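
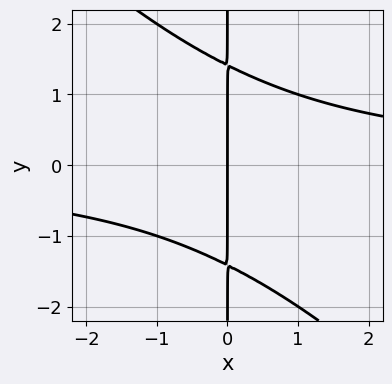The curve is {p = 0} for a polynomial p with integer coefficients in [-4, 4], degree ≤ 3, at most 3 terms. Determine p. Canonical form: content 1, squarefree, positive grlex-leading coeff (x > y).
(a) The degree is 3 — a generic line meets the curve in up to 3 points.
(b) Against the integer gridlines: every point of the y-axis in the box is on the curve; one x-axis crossing is at x = 0.
(c) Solving for integer coefficients yields p as stated.

x^2*y + x*y^2 - 2*x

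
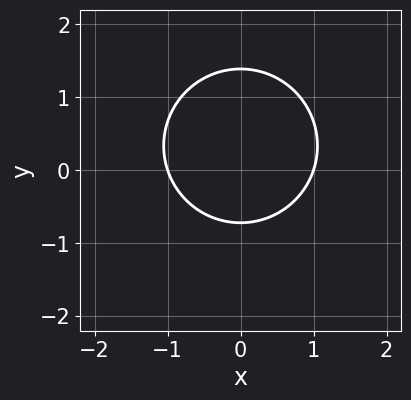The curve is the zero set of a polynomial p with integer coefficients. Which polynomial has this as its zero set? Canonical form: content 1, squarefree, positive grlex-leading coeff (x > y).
3*x^2 + 3*y^2 - 2*y - 3

First, deg p = 2.
Next, symmetries: it's symmetric under x → −x, forcing even powers of x.
Then, observable constraints: among the integer gridlines, it crosses the x-axis at x ∈ {-1, 1}.
Finally, the integer polynomial consistent with all of this is the stated p.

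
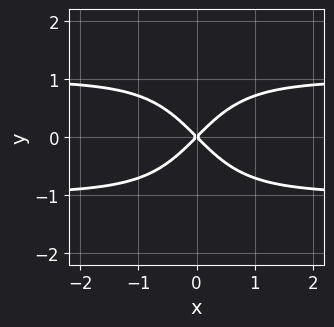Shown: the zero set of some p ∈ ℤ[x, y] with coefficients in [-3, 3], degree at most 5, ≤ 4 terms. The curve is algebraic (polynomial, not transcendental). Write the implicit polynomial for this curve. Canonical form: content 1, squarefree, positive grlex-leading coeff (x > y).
x^2*y^2 - x^2 + y^2

First, deg p = 4. No degree-3 curve has this shape.
Next, symmetries: it's symmetric under y → −y, forcing even powers of y; it's symmetric under x → −x, forcing even powers of x.
Then, reading off the gridlines: it meets the y-axis at y = 0 (among the integer gridlines); one x-axis crossing is at x = 0.
Finally, solving for integer coefficients yields p as stated.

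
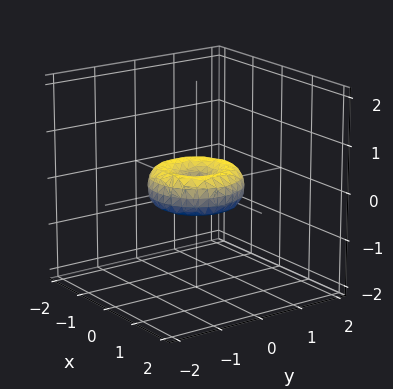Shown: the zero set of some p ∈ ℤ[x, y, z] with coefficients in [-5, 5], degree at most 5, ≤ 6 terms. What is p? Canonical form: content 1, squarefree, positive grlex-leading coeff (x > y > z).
1. Degree: the shape is more complex than any degree-3 surface, so deg p = 4.
2. Symmetries: the surface is invariant under rotation about z: p = q(x² + y², z).
3. Observable constraints: a circular section at z = 0 has radius exactly 1; the x-axis gridline crossings are at x ∈ {-1, 0, 1}; one z-axis crossing is at z = 0; the y-axis gridline crossings are at y ∈ {-1, 0, 1}.
4. Matching integer coefficients to the picture gives p.

2*x^4 + 4*x^2*y^2 + 2*y^4 - 2*x^2 - 2*y^2 + 3*z^2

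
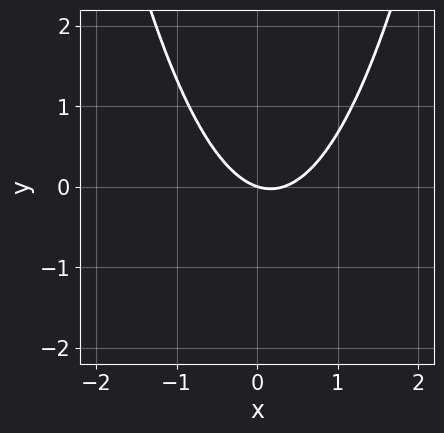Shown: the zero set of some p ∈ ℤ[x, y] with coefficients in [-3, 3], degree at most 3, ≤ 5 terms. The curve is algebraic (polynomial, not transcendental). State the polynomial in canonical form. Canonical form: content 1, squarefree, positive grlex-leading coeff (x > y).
The degree is 2 — no degree-1 curve has this shape.
From the axis intercepts and sections: it meets the y-axis at y = 0 (among the integer gridlines); one x-axis crossing is at x = 0.
These observations pin down the coefficients.

3*x^2 - x - 3*y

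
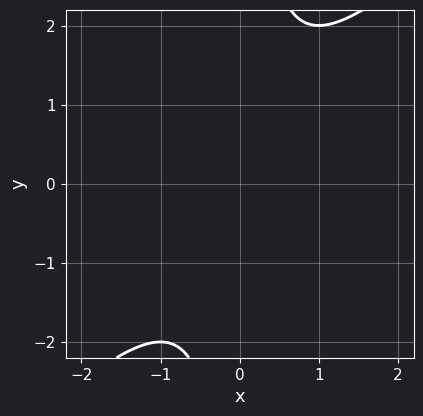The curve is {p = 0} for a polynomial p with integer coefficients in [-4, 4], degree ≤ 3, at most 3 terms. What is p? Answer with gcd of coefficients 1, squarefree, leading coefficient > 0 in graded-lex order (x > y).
(a) Degree: the shape is more complex than any degree-1 curve, so deg p = 2.
(b) From the visible intercepts: no y-intercept at any integer in the box; no x-intercept at any integer in the box.
(c) Fitting integer coefficients to these (and the overall shape) gives p.

x^2 - x*y + 1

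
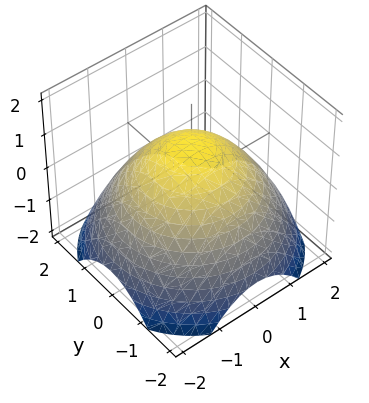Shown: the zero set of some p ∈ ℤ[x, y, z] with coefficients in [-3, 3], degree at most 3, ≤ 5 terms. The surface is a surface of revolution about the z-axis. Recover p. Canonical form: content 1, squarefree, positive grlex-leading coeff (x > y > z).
x^2 + y^2 + 2*z - 2

deg p = 2. The shape is more complex than any degree-1 surface.
Symmetry: every cross-section ⟂ z is a circle, so x, y appear only via x² + y².
From the axis intercepts and sections: one z-axis crossing is at z = 1; a circular section at z = 0 has radius between 1 and 2.
Fitting integer coefficients to these (and the overall shape) gives p.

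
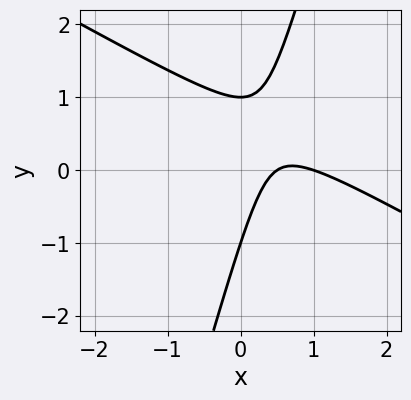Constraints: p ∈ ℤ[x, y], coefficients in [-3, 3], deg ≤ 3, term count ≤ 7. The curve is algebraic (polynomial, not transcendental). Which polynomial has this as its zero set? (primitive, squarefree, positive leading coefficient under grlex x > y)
2*x^2 + 3*x*y - y^2 - 3*x + 1

(a) The degree is 2 — a generic line meets the curve in up to 2 points.
(b) From the visible intercepts: the y-axis gridline crossings are at y ∈ {-1, 1}; one x-axis crossing is at x = 1.
(c) These observations pin down the coefficients.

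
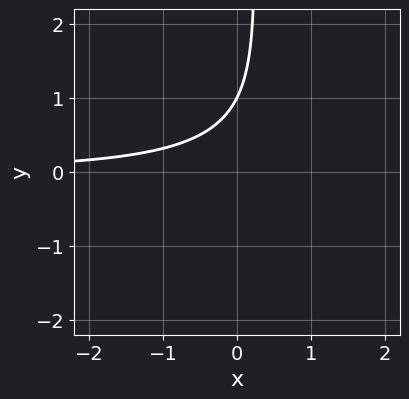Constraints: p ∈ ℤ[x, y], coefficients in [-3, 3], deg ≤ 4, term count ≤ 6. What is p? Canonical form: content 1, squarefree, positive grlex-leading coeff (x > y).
x^2*y - x*y^2 - 3*x*y + 2*y - 2

Degree: a generic line meets the curve in up to 3 points, so deg p = 3.
Reading off the gridlines: one y-axis crossing is at y = 1; it misses every integer gridline on the x-axis.
These observations pin down the coefficients.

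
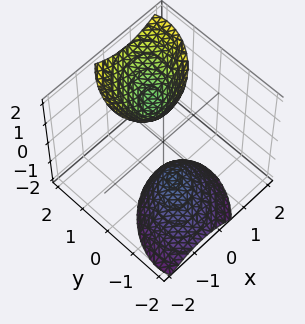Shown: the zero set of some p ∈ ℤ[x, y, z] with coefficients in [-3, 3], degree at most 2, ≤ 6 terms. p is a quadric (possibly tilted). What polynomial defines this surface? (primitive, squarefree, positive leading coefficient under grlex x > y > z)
3*x^2 - 2*x*y + 3*y^2 - 3*y*z - z^2 + 2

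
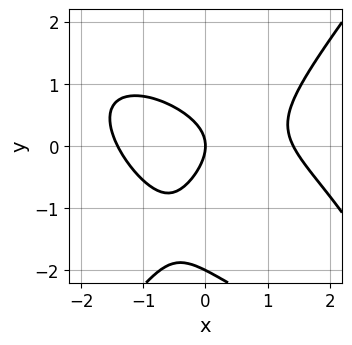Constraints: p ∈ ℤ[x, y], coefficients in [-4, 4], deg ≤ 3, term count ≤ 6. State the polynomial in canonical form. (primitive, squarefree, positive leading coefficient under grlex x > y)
x^3 + x^2*y - y^3 - 2*y^2 - 2*x

(a) deg p = 3. No degree-2 curve has this shape.
(b) Reading off the gridlines: the y-axis gridline crossings are at y ∈ {-2, 0}; one x-axis crossing is at x = 0.
(c) Putting this together gives p.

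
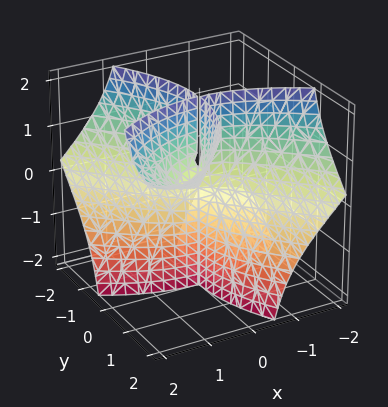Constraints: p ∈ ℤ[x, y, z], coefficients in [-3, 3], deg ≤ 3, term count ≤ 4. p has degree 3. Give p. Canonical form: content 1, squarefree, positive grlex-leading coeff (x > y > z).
(a) There are 2 components. Treating them together as one polynomial.
(b) deg p = 3. A generic line meets the surface in up to 3 points.
(c) Against the integer gridlines: it crosses the x-axis at the gridline x = 0; the visible z-axis segment lies entirely on the surface.
(d) Assembling these constraints gives the stated polynomial.

x^3 - 3*x*y*z + y^3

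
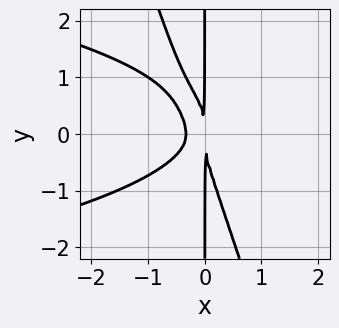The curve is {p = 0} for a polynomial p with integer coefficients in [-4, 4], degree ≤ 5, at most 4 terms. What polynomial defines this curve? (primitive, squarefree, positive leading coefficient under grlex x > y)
3*x^2*y^2 + x*y^3 + 3*x^3 + x^2

First, deg p = 4. A generic line meets the curve in up to 4 points.
Then, checking where it meets the axes: every point of the y-axis in the box is on the curve.
Finally, together with the visible shape, these determine p as stated.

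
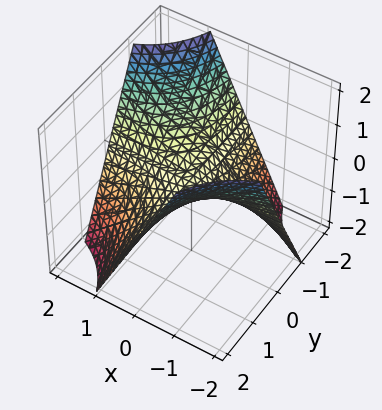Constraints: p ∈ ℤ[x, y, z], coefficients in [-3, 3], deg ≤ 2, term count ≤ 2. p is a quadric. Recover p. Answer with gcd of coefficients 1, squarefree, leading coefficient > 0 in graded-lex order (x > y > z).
Degree: a hyperbolic paraboloid; a quadric, so deg p = 2.
Reading off the gridlines: one z-axis crossing is at z = 0; every point of the y-axis in the box is on the surface.
Assembling these constraints gives the stated polynomial. Check: (1, 0, 0) on the x-axis lies on the surface, and p(1, 0, 0) = 0. ✓

x*y + z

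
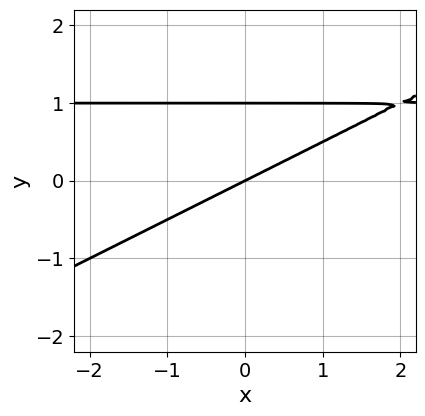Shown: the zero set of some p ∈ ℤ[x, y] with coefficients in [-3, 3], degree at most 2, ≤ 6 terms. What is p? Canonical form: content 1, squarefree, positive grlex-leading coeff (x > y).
x*y - 2*y^2 - x + 2*y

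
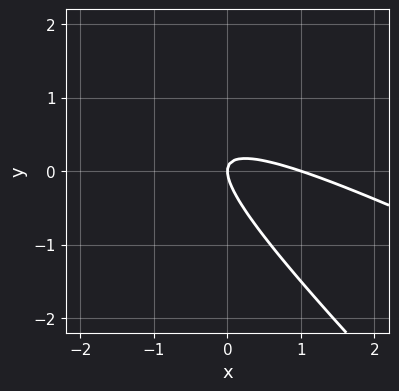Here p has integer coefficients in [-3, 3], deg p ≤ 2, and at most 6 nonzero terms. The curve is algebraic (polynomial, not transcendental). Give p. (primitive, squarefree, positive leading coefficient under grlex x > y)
Degree: no degree-1 curve has this shape, so deg p = 2.
Reading off the gridlines: among the integer gridlines, it crosses the x-axis at x ∈ {0, 1}; it crosses the y-axis at the gridline y = 0.
Assembling these constraints gives the stated polynomial.

x^2 + 3*x*y + 2*y^2 - x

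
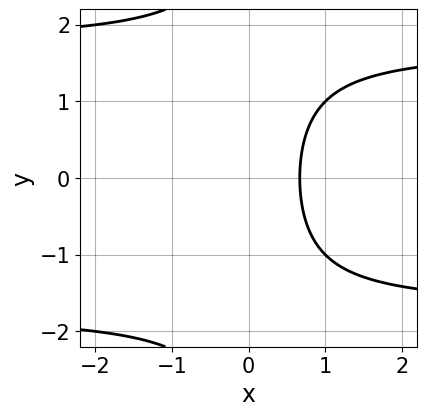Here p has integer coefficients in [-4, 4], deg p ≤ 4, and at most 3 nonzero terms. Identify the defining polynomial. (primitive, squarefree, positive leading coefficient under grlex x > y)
Degree: no degree-2 curve has this shape, so deg p = 3.
Symmetries: mirror symmetry y ↦ −y ⇒ only even powers of y.
From the axis intercepts and sections: it misses every integer gridline on the y-axis.
Solving for integer coefficients yields p as stated.

x*y^2 - 3*x + 2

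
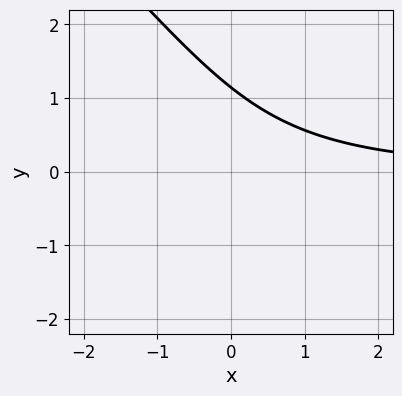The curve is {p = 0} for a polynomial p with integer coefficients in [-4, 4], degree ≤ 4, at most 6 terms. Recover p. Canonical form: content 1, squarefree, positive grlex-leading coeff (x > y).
x^2*y + 3*x*y^2 + 2*y^3 + 2*x*y - 3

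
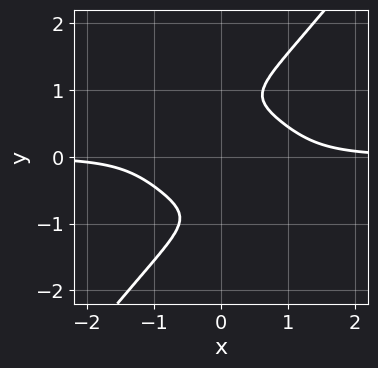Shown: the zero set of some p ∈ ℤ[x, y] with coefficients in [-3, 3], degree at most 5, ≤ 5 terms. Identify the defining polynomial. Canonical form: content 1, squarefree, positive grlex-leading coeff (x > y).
(a) deg p = 4. A generic line meets the curve in up to 4 points.
(b) From the axis intercepts and sections: the curve avoids every integer y-axis point in the box; the curve avoids every integer x-axis point in the box.
(c) The integer polynomial consistent with all of this is the stated p.

3*x^3*y + 2*x*y^3 - 3*y^4 + 3*y^2 - 2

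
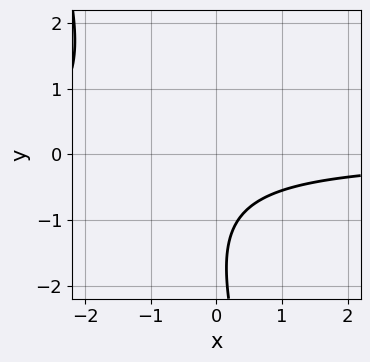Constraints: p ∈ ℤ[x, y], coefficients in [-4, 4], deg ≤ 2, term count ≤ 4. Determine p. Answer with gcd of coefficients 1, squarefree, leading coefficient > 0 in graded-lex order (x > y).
First, the degree is 2 — a generic line meets the curve in up to 2 points.
Next, checking where it meets the axes: the curve avoids every integer y-axis point in the box; no x-intercept at any integer in the box.
Finally, together with the visible shape, these determine p as stated.

3*x*y + y^2 + 3*y + 3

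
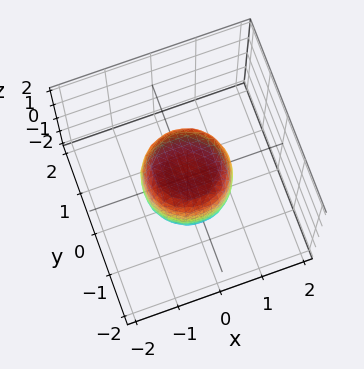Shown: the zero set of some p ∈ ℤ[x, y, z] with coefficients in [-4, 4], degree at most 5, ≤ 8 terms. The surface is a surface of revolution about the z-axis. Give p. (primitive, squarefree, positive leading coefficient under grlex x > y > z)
Degree: the shape is more complex than any degree-3 surface, so deg p = 4.
Symmetries: rotational symmetry about the z-axis ⇒ p depends on x, y only through x² + y².
Observable constraints: among the integer gridlines, it crosses the x-axis at x ∈ {-1, 1}; among the integer gridlines, it crosses the z-axis at z ∈ {-1, 1}; a circular section at z = -1 has radius between 0 and 1.
Together with the visible shape, these determine p as stated. Check: (0, 1, 0) on the y-axis lies on the surface, and p(0, 1, 0) = 0. ✓

2*x^4 + 4*x^2*y^2 + 2*y^4 - x^2 - y^2 + z^2 - 1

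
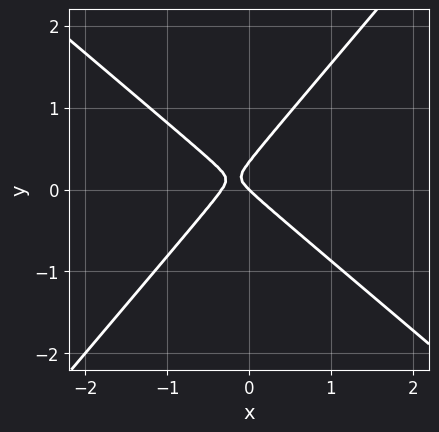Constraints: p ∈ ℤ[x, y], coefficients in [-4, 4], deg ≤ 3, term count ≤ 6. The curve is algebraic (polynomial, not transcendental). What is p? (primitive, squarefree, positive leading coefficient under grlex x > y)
(a) The degree is 2 — a generic line meets the curve in up to 2 points.
(b) Reading off the gridlines: it meets the x-axis at x = 0 (among the integer gridlines); it crosses the y-axis at the gridline y = 0.
(c) Together with the visible shape, these determine p as stated.

3*x^2 + x*y - 3*y^2 + x + y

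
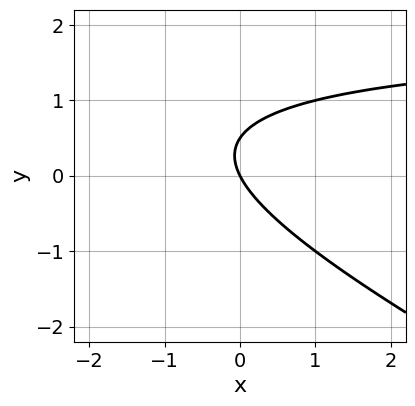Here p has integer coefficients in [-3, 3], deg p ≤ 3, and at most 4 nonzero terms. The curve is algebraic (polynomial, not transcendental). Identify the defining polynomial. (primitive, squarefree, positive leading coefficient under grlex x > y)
The degree is 2 — no degree-1 curve has this shape.
Against the integer gridlines: one y-axis crossing is at y = 0; it meets the x-axis at x = 0 (among the integer gridlines).
Together with the visible shape, these determine p as stated.

x*y + 2*y^2 - 2*x - y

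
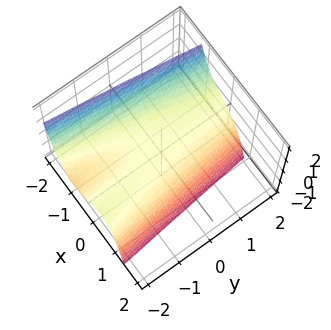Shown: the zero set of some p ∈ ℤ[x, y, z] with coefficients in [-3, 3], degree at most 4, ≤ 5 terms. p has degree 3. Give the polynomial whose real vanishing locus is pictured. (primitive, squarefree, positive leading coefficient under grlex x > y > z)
(a) deg p = 3.
(b) Against the integer gridlines: it meets the x-axis at x = 0 (among the integer gridlines); it meets the z-axis at z = 0 (among the integer gridlines); the visible y-axis segment lies entirely on the surface.
(c) Matching integer coefficients to the picture gives p.

2*x^3 + x^2 + x*y + 2*z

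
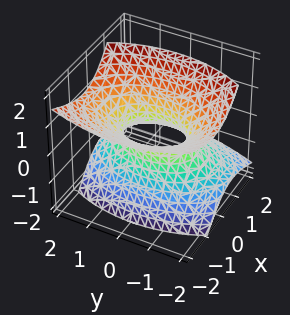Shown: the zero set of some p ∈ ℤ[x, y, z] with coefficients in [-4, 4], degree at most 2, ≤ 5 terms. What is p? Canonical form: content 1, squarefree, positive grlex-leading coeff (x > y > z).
2*x^2 + 2*x*z + y^2 - 2*z^2 - 1

deg p = 2. No degree-1 surface has this shape.
From the visible intercepts: the surface avoids every integer z-axis point in the box; among the integer gridlines, it crosses the y-axis at y ∈ {-1, 1}.
Together with the visible shape, these determine p as stated.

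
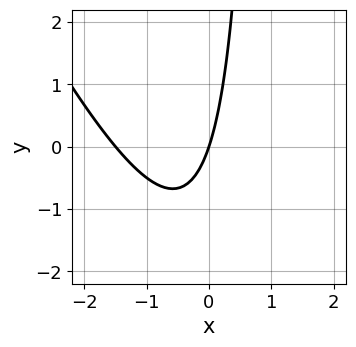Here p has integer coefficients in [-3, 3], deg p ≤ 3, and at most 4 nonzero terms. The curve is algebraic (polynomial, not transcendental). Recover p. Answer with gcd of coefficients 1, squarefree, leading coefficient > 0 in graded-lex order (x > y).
First, the degree is 2 — the shape is more complex than any degree-1 curve.
Then, from the visible intercepts: it crosses the x-axis at the gridline x = 0; one y-axis crossing is at y = 0.
Finally, solving for integer coefficients yields p as stated.

2*x^2 + x*y + 3*x - y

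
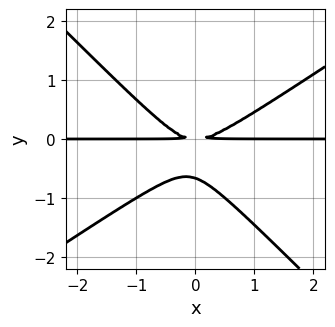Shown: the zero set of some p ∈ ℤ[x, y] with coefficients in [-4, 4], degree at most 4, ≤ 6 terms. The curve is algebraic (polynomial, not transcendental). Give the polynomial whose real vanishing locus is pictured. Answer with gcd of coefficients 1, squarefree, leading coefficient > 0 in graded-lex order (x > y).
2*x^2*y - x*y^2 - 3*y^3 - 2*y^2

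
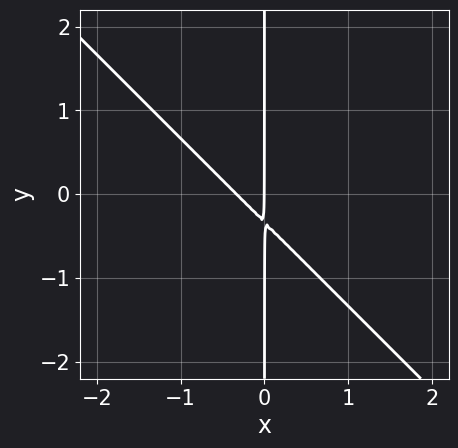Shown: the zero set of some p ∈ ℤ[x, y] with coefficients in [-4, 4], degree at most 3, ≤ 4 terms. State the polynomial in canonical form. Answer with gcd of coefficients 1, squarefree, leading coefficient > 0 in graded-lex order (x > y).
3*x^2 + 3*x*y + x

First, deg p = 2.
Next, from the visible intercepts: one x-axis crossing is at x = 0; every point of the y-axis in the box is on the curve.
Finally, the integer polynomial consistent with all of this is the stated p.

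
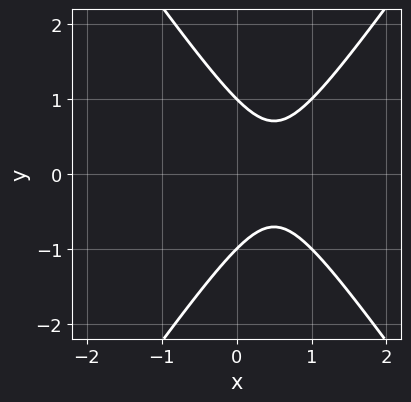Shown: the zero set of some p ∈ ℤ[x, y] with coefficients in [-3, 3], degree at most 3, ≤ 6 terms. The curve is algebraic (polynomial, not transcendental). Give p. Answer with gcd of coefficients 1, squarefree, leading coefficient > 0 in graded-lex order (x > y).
2*x^2 - y^2 - 2*x + 1

Degree: no degree-1 curve has this shape, so deg p = 2.
Symmetries: mirror symmetry y ↦ −y ⇒ only even powers of y.
Reading off the gridlines: the y-axis gridline crossings are at y ∈ {-1, 1}; no x-intercept at any integer in the box.
Together with the visible shape, these determine p as stated.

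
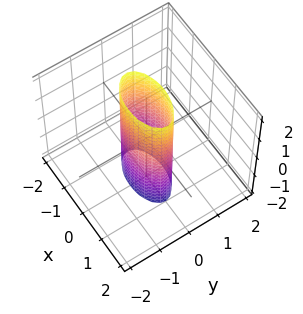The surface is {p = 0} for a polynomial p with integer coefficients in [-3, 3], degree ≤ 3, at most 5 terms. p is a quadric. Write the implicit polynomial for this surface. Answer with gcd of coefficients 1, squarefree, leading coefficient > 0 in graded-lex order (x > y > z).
x^2 + 3*y^2 - 1

First, degree: a cylinder; a quadric, so deg p = 2.
Next, symmetries: it's symmetric under z → −z, forcing even powers of z; the y ↦ −y reflection is a symmetry, so y appears only in even powers; the x ↦ −x reflection is a symmetry, so x appears only in even powers.
Then, from the visible intercepts: the surface avoids every integer z-axis point in the box; among the integer gridlines, it crosses the x-axis at x ∈ {-1, 1}.
Finally, putting this together gives p.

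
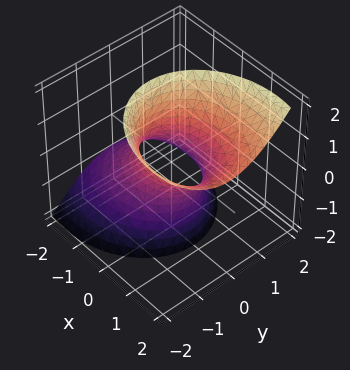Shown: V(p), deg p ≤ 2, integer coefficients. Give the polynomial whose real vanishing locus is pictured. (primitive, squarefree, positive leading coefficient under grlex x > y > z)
(a) deg p = 2. No degree-1 surface has this shape.
(b) Observable constraints: among the integer gridlines, it crosses the x-axis at x ∈ {-1, 1}; the surface avoids every integer z-axis point in the box.
(c) The integer polynomial consistent with all of this is the stated p.

2*x^2 - 3*x*z + 3*y^2 - z^2 - 2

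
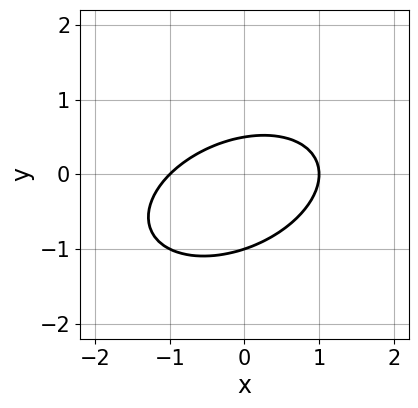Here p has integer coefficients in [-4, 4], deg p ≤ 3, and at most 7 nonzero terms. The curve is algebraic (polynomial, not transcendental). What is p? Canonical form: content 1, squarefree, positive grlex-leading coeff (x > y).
x^2 - x*y + 2*y^2 + y - 1

(a) deg p = 2.
(b) Reading off the gridlines: it meets the y-axis at y = -1 (among the integer gridlines); the x-axis gridline crossings are at x ∈ {-1, 1}.
(c) These observations pin down the coefficients.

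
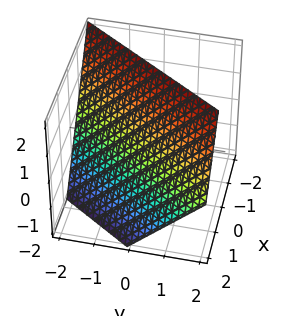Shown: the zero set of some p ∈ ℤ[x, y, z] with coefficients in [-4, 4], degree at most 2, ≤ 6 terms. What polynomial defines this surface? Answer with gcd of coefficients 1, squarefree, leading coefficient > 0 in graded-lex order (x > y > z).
First, degree: every cross-section is a straight line — this is a plane, so deg p = 1.
Then, from the axis intercepts and sections: one y-axis crossing is at y = -1; it meets the z-axis at z = 1 (among the integer gridlines).
Finally, these observations pin down the coefficients.

3*x - 2*y + 2*z - 2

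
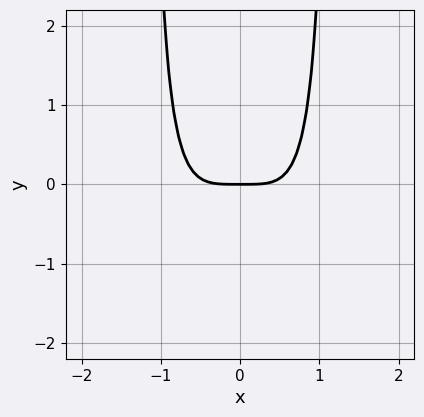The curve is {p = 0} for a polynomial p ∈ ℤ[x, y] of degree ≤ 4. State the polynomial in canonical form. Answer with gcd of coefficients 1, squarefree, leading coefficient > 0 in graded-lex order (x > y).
(a) The degree is 4 — no degree-3 curve has this shape.
(b) Symmetries: it's symmetric under x → −x, forcing even powers of x.
(c) From the axis intercepts and sections: one y-axis crossing is at y = 0; it crosses the x-axis at the gridline x = 0.
(d) Assembling these constraints gives the stated polynomial.

3*x^4 + 2*x^2*y - 3*y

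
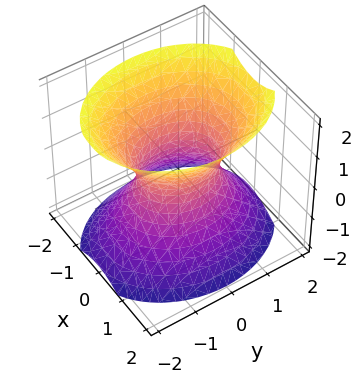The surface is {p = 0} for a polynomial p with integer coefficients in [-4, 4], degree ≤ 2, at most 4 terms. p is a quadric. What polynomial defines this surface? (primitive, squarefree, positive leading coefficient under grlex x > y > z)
3*x^2 + 2*y^2 - 2*z^2 - 2

First, deg p = 2.
Next, symmetries: the y ↦ −y reflection is a symmetry, so y appears only in even powers; it's symmetric under z → −z, forcing even powers of z; mirror symmetry x ↦ −x ⇒ only even powers of x.
Then, from the visible intercepts: among the integer gridlines, it crosses the y-axis at y ∈ {-1, 1}; it misses every integer gridline on the z-axis.
Finally, these observations pin down the coefficients.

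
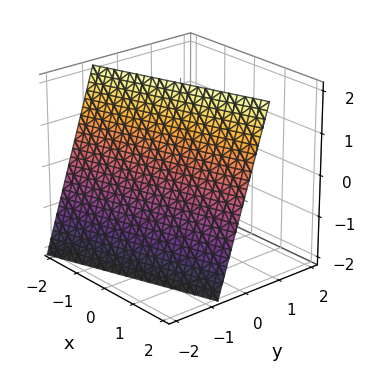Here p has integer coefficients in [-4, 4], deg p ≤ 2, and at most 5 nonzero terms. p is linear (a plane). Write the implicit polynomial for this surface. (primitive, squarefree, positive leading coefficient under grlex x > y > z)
(a) deg p = 1. The surface is flat (a plane).
(b) Reading off the gridlines: one z-axis crossing is at z = 2; one x-axis crossing is at x = 2.
(c) The integer polynomial consistent with all of this is the stated p.

x - 3*y + z - 2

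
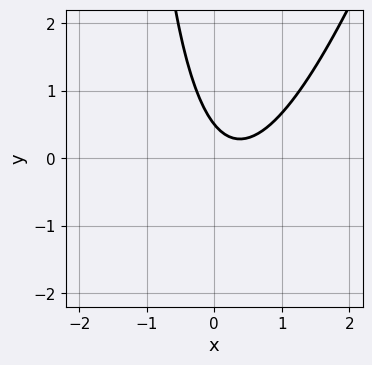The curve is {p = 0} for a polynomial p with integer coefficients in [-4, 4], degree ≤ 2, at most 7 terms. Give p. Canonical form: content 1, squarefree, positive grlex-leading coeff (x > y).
First, the degree is 2 — a generic line meets the curve in up to 2 points.
Then, from the visible intercepts: no x-intercept at any integer in the box.
Finally, matching integer coefficients to the picture gives p.

3*x^2 - x*y - 2*x - 2*y + 1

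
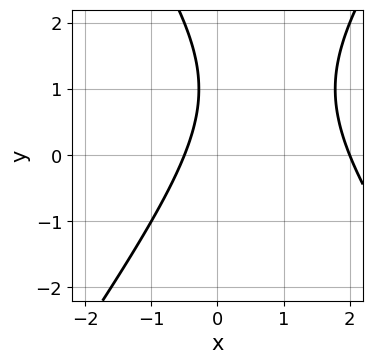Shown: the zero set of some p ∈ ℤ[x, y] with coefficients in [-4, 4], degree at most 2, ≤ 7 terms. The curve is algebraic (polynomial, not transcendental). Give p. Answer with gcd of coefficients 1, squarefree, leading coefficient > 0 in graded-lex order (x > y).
(a) Degree: the shape is more complex than any degree-1 curve, so deg p = 2.
(b) Checking where it meets the axes: the curve avoids every integer y-axis point in the box; one x-axis crossing is at x = 2.
(c) Assembling these constraints gives the stated polynomial.

2*x^2 - y^2 - 3*x + 2*y - 2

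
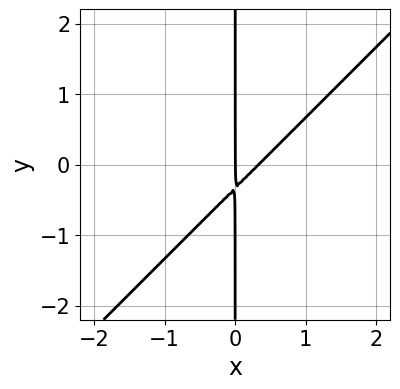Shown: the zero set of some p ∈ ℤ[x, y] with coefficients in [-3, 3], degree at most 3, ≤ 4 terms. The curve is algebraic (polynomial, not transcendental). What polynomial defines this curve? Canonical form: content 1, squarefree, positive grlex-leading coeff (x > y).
3*x^2 - 3*x*y - x

(a) Degree: no degree-1 curve has this shape, so deg p = 2.
(b) From the visible intercepts: it crosses the x-axis at the gridline x = 0; every point of the y-axis in the box is on the curve.
(c) Together with the visible shape, these determine p as stated.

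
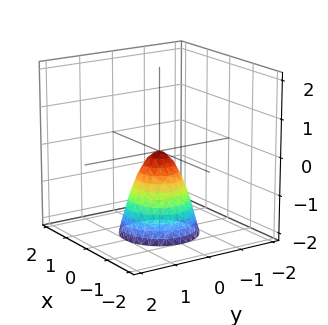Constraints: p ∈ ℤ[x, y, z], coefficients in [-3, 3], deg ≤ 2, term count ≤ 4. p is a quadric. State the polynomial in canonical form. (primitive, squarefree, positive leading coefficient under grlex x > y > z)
2*x^2 + 2*y^2 + z

(a) Degree: a single bowl opening along one axis; a quadric, so deg p = 2.
(b) Symmetries: the z-axis is an axis of rotation, so x and y enter only as x² + y².
(c) Observable constraints: a circular section at z = -2 has radius exactly 1; it crosses the x-axis at the gridline x = 0; one z-axis crossing is at z = 0; it crosses the y-axis at the gridline y = 0.
(d) Solving for integer coefficients yields p as stated.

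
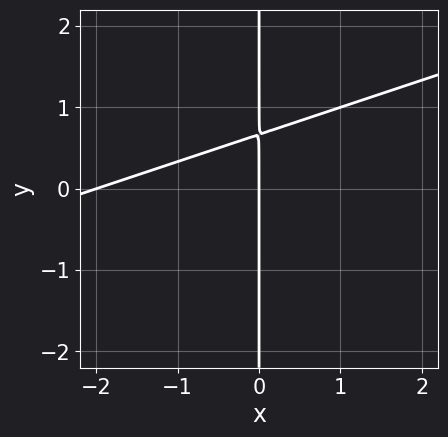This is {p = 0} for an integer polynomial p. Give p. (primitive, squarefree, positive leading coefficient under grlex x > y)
(a) The degree is 2 — no degree-1 curve has this shape.
(b) Checking where it meets the axes: the x-axis gridline crossings are at x ∈ {-2, 0}; every point of the y-axis in the box is on the curve.
(c) Matching integer coefficients to the picture gives p.

x^2 - 3*x*y + 2*x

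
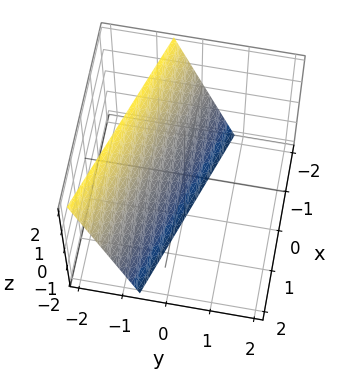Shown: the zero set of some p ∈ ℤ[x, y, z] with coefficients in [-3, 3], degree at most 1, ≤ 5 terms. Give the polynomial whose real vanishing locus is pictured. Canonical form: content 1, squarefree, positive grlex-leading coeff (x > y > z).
1. The degree is 1 — the surface is flat (a plane).
2. Observable constraints: it crosses the z-axis at the gridline z = -2; it meets the x-axis at x = -2 (among the integer gridlines).
3. Putting this together gives p.

x + 3*y + z + 2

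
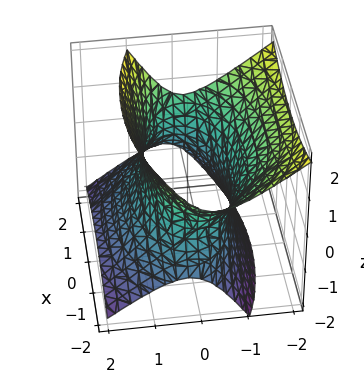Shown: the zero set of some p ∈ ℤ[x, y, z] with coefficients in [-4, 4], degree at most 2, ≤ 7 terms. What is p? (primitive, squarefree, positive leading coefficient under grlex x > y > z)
First, degree: no degree-1 surface has this shape, so deg p = 2.
Then, against the integer gridlines: it misses every integer gridline on the z-axis; among the integer gridlines, it crosses the y-axis at y ∈ {-1, 1}.
Finally, these observations pin down the coefficients.

x^2 + 3*y^2 + 2*y*z - 2*z^2 - 3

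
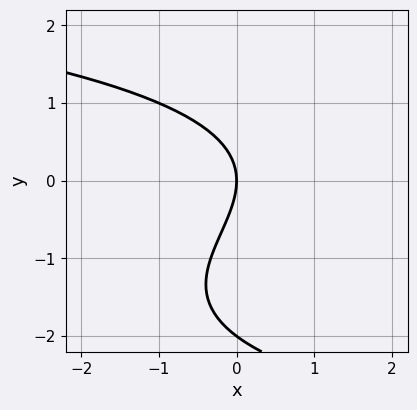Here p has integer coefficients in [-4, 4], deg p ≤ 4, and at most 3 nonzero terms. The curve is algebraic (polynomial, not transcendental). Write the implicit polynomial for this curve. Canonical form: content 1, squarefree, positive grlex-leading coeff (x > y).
deg p = 3. No degree-2 curve has this shape.
From the axis intercepts and sections: the y-axis gridline crossings are at y ∈ {-2, 0}; it crosses the x-axis at the gridline x = 0.
Fitting integer coefficients to these (and the overall shape) gives p.

y^3 + 2*y^2 + 3*x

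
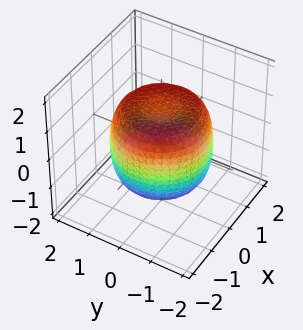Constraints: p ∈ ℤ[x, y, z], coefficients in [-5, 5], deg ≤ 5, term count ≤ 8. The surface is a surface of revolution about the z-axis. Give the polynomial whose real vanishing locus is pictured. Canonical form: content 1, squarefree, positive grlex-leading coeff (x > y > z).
1. Degree: no degree-3 surface has this shape, so deg p = 4.
2. Symmetries: rotational symmetry about the z-axis ⇒ p depends on x, y only through x² + y².
3. From the axis intercepts and sections: among the integer gridlines, it crosses the z-axis at z ∈ {-1, 1}; a circular section at z = -1 has radius between 1 and 2.
4. Together with the visible shape, these determine p as stated.

2*x^4 + 4*x^2*y^2 + 2*y^4 - 3*x^2 - 3*y^2 + 2*z^2 - 2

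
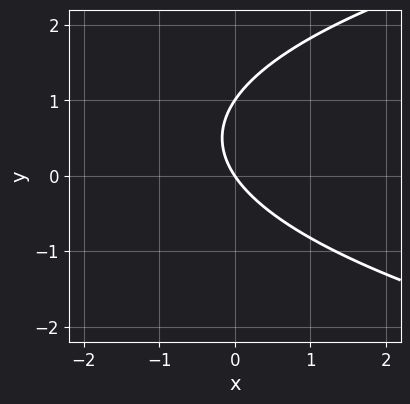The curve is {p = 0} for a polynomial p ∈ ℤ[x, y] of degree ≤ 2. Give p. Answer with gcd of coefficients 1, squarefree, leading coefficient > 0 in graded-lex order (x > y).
1. deg p = 2. The shape is more complex than any degree-1 curve.
2. Checking where it meets the axes: among the integer gridlines, it crosses the y-axis at y ∈ {0, 1}; one x-axis crossing is at x = 0.
3. Fitting integer coefficients to these (and the overall shape) gives p.

2*y^2 - 3*x - 2*y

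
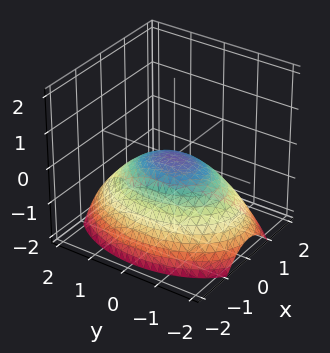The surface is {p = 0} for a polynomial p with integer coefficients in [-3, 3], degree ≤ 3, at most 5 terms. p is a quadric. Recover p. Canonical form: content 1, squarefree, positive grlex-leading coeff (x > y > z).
2*x^2 + y^2 + 3*z

deg p = 2. A single bowl opening along one axis; a quadric.
Symmetries: it's symmetric under y → −y, forcing even powers of y; it's symmetric under x → −x, forcing even powers of x.
Against the integer gridlines: it crosses the x-axis at the gridline x = 0; one z-axis crossing is at z = 0; it meets the y-axis at y = 0 (among the integer gridlines).
The integer polynomial consistent with all of this is the stated p.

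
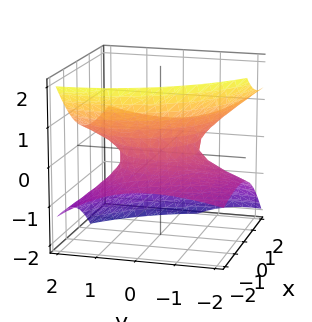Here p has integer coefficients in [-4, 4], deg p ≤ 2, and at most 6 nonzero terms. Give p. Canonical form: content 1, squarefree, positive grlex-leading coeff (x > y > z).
x^2 - 3*x*z + y^2 - 2*y*z - 3*z^2 - 1

deg p = 2.
Reading off the gridlines: the surface avoids every integer z-axis point in the box; among the integer gridlines, it crosses the x-axis at x ∈ {-1, 1}; the y-axis gridline crossings are at y ∈ {-1, 1}.
Together with the visible shape, these determine p as stated.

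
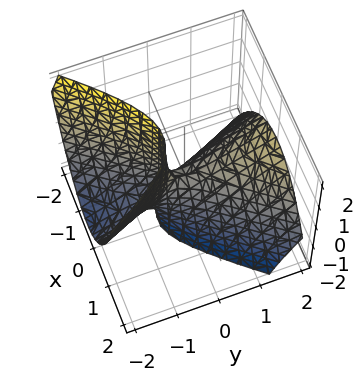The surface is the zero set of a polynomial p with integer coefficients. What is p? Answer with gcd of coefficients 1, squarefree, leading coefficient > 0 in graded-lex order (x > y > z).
3*x^2 - x*y - y^2 + 2*y*z + z

deg p = 2. The shape is more complex than any degree-1 surface.
From the axis intercepts and sections: one x-axis crossing is at x = 0; one y-axis crossing is at y = 0; it meets the z-axis at z = 0 (among the integer gridlines).
Matching integer coefficients to the picture gives p.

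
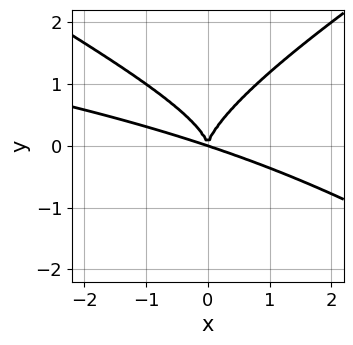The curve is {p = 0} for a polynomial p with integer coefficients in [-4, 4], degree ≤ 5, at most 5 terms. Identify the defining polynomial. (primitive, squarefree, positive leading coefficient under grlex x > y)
(a) The degree is 4 — a generic line meets the curve in up to 4 points.
(b) Reading off the gridlines: it meets the x-axis at x = 0 (among the integer gridlines); it crosses the y-axis at the gridline y = 0.
(c) Assembling these constraints gives the stated polynomial.

x^2*y^2 - 3*y^4 + x^3 + 3*x^2*y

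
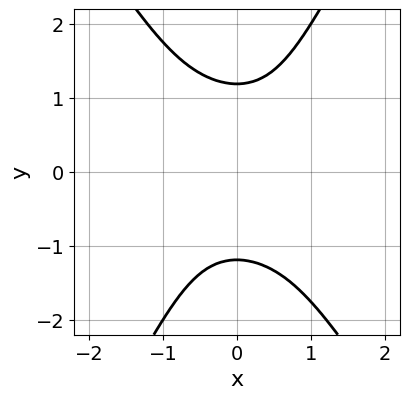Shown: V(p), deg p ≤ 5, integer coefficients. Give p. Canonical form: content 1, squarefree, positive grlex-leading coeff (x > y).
x^3*y + 3*x^2*y^2 - y^4 + 2

(a) Degree: no degree-3 curve has this shape, so deg p = 4.
(b) From the visible intercepts: it misses every integer gridline on the x-axis.
(c) The integer polynomial consistent with all of this is the stated p.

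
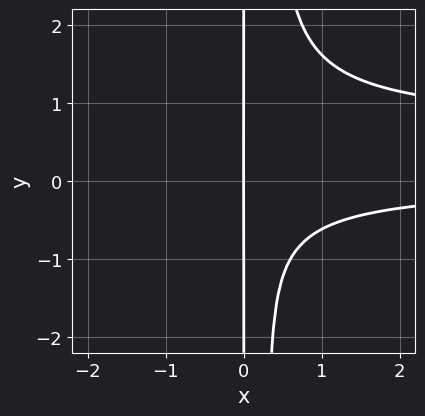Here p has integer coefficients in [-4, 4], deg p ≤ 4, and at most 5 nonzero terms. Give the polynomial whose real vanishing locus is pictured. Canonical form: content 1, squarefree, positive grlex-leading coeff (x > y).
First, deg p = 4.
Next, reading off the gridlines: the visible y-axis segment lies entirely on the curve; one x-axis crossing is at x = 0.
Finally, matching integer coefficients to the picture gives p.

3*x^2*y^2 - 2*x^2*y - x*y^2 - 2*x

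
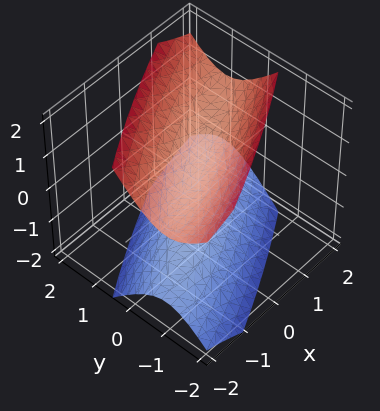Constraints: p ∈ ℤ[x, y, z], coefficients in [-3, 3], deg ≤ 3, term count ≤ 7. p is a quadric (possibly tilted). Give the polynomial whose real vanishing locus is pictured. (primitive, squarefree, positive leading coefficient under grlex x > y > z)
x^2 - 3*x*y + 3*y^2 - 2*z^2 + 1

(a) The picture has 2 separate pieces.
(b) The degree is 2 — no degree-1 surface has this shape.
(c) Checking where it meets the axes: the surface avoids every integer x-axis point in the box; the surface avoids every integer y-axis point in the box.
(d) The integer polynomial consistent with all of this is the stated p.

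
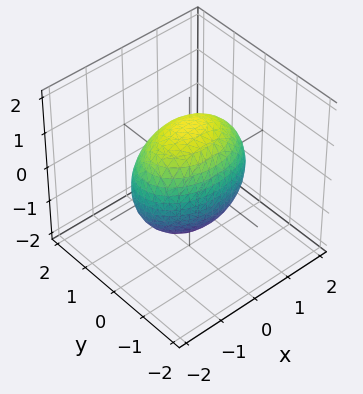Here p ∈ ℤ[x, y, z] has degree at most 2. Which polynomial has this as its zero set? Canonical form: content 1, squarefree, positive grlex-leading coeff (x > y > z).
x^2 + 2*y^2 + z^2 - 2

First, deg p = 2. A closed, bounded, convex surface; a quadric.
Then, symmetries: the z ↦ −z reflection is a symmetry, so z appears only in even powers; the y ↦ −y reflection is a symmetry, so y appears only in even powers; mirror symmetry x ↦ −x ⇒ only even powers of x.
Then, from the axis intercepts and sections: the y-axis gridline crossings are at y ∈ {-1, 1}.
Finally, solving for integer coefficients yields p as stated.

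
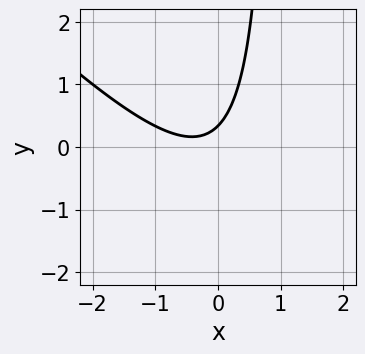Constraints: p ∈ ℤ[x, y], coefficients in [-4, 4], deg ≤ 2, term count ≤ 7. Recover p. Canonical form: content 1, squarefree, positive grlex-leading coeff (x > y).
3*x^2 + 3*x*y + 2*x - 3*y + 1

First, the degree is 2 — the shape is more complex than any degree-1 curve.
Next, from the axis intercepts and sections: it misses every integer gridline on the x-axis.
Finally, assembling these constraints gives the stated polynomial.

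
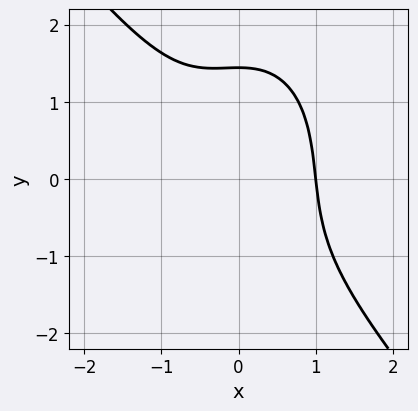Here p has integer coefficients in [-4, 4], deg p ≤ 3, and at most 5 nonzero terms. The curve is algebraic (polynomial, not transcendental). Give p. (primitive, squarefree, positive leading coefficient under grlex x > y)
3*x^3 + x^2*y + y^3 - 3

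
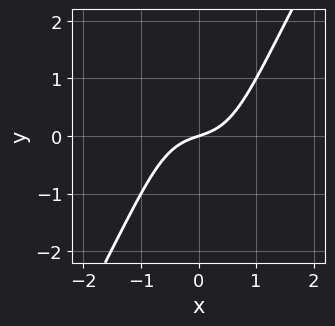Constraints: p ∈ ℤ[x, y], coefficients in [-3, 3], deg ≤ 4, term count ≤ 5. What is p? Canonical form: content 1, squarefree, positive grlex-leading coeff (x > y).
3*x^3 - x*y^2 + x - 3*y

1. The degree is 3 — the shape is more complex than any degree-2 curve.
2. Against the integer gridlines: it meets the x-axis at x = 0 (among the integer gridlines); it crosses the y-axis at the gridline y = 0.
3. Fitting integer coefficients to these (and the overall shape) gives p.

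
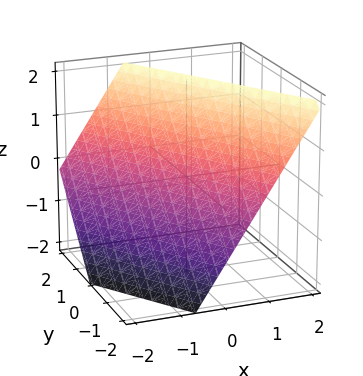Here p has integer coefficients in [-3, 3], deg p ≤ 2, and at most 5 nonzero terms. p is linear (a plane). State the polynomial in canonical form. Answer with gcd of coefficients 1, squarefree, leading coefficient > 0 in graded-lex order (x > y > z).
(a) deg p = 1. The surface is flat (a plane).
(b) From the visible intercepts: it meets the y-axis at y = -1 (among the integer gridlines); it meets the z-axis at z = 1 (among the integer gridlines).
(c) Assembling these constraints gives the stated polynomial.

3*x + 2*y - 2*z + 2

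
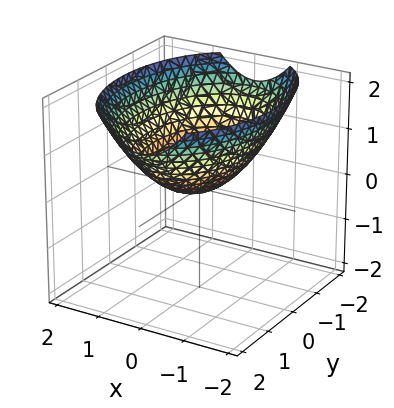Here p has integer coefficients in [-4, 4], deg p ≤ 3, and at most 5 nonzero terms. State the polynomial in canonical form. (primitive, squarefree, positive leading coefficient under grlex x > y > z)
The degree is 2 — a paraboloid; a quadric.
Symmetries: it's symmetric under x → −x, forcing even powers of x; it's symmetric under y → −y, forcing even powers of y.
Checking where it meets the axes: it meets the z-axis at z = 0 (among the integer gridlines); it crosses the y-axis at the gridline y = 0; it meets the x-axis at x = 0 (among the integer gridlines).
Solving for integer coefficients yields p as stated.

2*x^2 + y^2 - 3*z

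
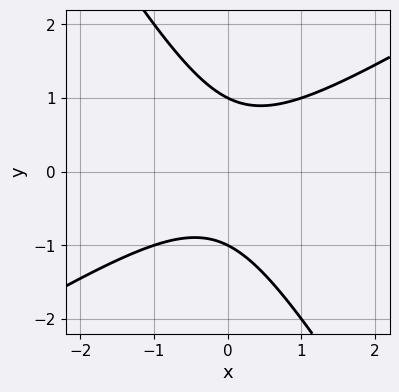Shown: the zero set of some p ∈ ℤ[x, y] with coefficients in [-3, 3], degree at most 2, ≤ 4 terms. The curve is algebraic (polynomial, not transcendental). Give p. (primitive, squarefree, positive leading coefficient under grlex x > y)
deg p = 2. A generic line meets the curve in up to 2 points.
Against the integer gridlines: the y-axis gridline crossings are at y ∈ {-1, 1}; no x-intercept at any integer in the box.
These observations pin down the coefficients.

x^2 - x*y - y^2 + 1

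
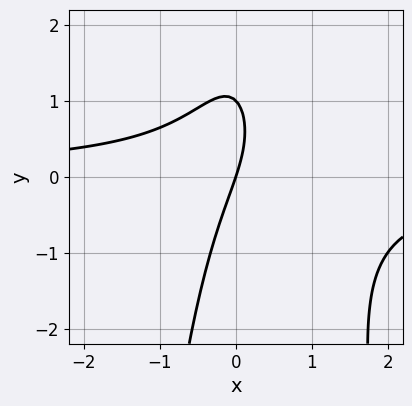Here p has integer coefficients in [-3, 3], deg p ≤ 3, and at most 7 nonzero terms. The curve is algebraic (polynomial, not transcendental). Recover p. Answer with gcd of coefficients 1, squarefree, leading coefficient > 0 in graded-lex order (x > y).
3*x^2*y - 2*x*y + y^2 + 3*x - y

The degree is 3 — no degree-2 curve has this shape.
From the visible intercepts: the y-axis gridline crossings are at y ∈ {0, 1}; it crosses the x-axis at the gridline x = 0.
These observations pin down the coefficients.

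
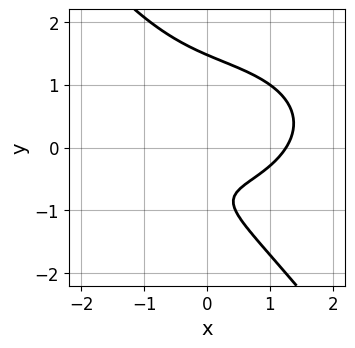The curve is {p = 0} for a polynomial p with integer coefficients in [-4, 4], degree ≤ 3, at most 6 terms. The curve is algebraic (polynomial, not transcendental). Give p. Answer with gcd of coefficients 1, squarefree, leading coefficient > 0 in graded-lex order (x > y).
x^3 + 2*x*y^2 + 2*y^3 - 3*y - 2

First, deg p = 3. No degree-2 curve has this shape.
Finally, putting this together gives p.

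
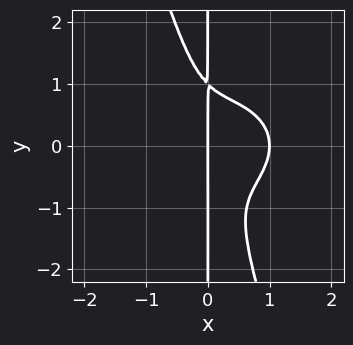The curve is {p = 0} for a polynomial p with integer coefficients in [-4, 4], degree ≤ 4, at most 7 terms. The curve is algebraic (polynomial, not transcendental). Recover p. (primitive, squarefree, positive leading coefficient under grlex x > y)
2*x^4 + 3*x^2*y^2 + x*y^3 - x^3 - x

deg p = 4. No degree-3 curve has this shape.
Checking where it meets the axes: the x-axis gridline crossings are at x ∈ {0, 1}; every point of the y-axis in the box is on the curve.
These observations pin down the coefficients.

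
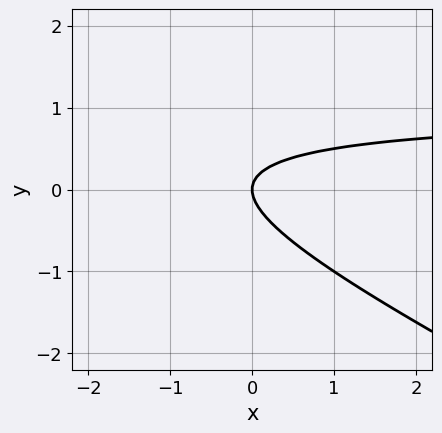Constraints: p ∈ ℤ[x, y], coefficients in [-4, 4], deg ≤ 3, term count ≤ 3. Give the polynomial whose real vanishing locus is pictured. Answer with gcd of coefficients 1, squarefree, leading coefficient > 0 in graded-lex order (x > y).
x*y + 2*y^2 - x

Degree: the shape is more complex than any degree-1 curve, so deg p = 2.
Against the integer gridlines: one y-axis crossing is at y = 0; one x-axis crossing is at x = 0.
Matching integer coefficients to the picture gives p.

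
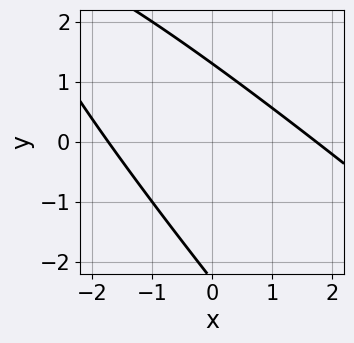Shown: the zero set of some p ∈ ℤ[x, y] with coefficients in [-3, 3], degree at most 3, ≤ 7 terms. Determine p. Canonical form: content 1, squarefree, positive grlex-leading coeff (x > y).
(a) Degree: a generic line meets the curve in up to 2 points, so deg p = 2.
(b) Matching integer coefficients to the picture gives p.

x^2 + 2*x*y + y^2 + y - 3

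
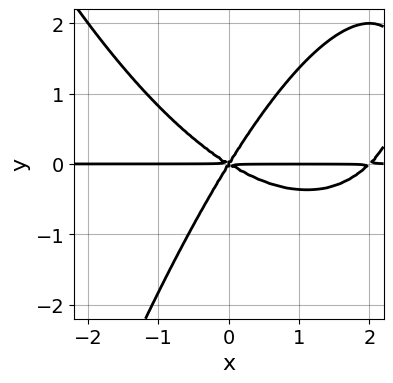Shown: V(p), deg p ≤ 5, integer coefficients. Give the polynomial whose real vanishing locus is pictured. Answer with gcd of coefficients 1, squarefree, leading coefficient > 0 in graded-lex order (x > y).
(a) Degree: the shape is more complex than any degree-3 curve, so deg p = 4.
(b) From the axis intercepts and sections: one y-axis crossing is at y = 0; the visible x-axis segment lies entirely on the curve.
(c) Solving for integer coefficients yields p as stated.

x^3*y - 2*x^2*y - 2*x*y^2 + 2*y^3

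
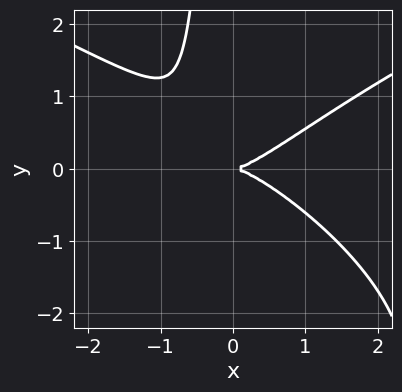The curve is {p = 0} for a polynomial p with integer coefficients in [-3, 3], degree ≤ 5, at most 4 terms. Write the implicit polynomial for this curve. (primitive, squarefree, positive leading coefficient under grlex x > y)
x*y^3 - 2*x^3 + 3*x*y^2 + 3*y^2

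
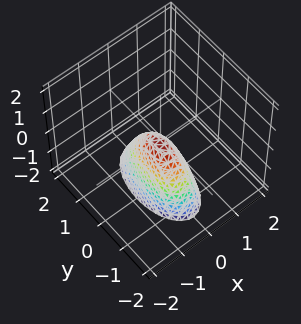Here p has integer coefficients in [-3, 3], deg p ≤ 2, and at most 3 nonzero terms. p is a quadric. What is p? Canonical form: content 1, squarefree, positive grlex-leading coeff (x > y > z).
(a) The degree is 2 — a paraboloid; a quadric.
(b) Symmetries: mirror symmetry x ↦ −x ⇒ only even powers of x; the y ↦ −y reflection is a symmetry, so y appears only in even powers.
(c) Against the integer gridlines: it crosses the x-axis at the gridline x = 0; one y-axis crossing is at y = 0; it crosses the z-axis at the gridline z = 0.
(d) Assembling these constraints gives the stated polynomial.

3*x^2 + y^2 + z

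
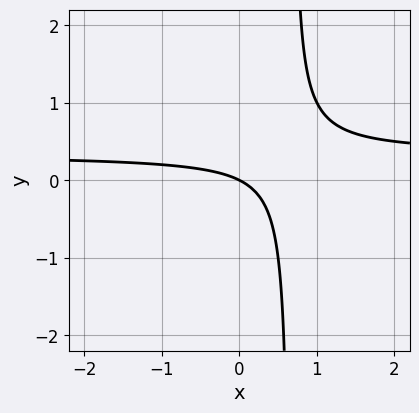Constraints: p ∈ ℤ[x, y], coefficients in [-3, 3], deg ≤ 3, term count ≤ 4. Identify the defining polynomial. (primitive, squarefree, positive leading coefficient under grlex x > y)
First, deg p = 2. No degree-1 curve has this shape.
Next, reading off the gridlines: one y-axis crossing is at y = 0; one x-axis crossing is at x = 0.
Finally, together with the visible shape, these determine p as stated.

3*x*y - x - 2*y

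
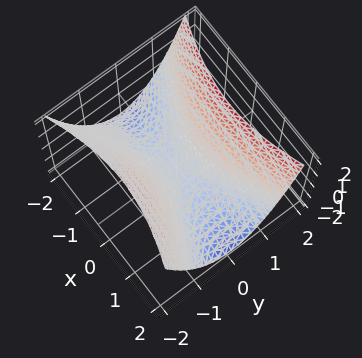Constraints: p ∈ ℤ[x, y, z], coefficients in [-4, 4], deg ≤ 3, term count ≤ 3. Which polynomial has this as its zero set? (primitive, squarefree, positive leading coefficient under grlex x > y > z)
x^2 - 3*y^2 + 3*z

1. Degree: a hyperbolic paraboloid; a quadric, so deg p = 2.
2. Symmetries: mirror symmetry y ↦ −y ⇒ only even powers of y; mirror symmetry x ↦ −x ⇒ only even powers of x.
3. Reading off the gridlines: one y-axis crossing is at y = 0; it crosses the x-axis at the gridline x = 0; it crosses the z-axis at the gridline z = 0.
4. Assembling these constraints gives the stated polynomial.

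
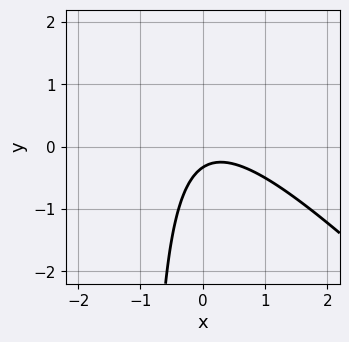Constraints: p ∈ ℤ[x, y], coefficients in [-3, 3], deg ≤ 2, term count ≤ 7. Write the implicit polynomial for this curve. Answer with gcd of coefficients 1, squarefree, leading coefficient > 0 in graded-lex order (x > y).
1. The degree is 2 — no degree-1 curve has this shape.
2. Reading off the gridlines: it misses every integer gridline on the x-axis.
3. Matching integer coefficients to the picture gives p.

3*x^2 + 3*x*y - x + 3*y + 1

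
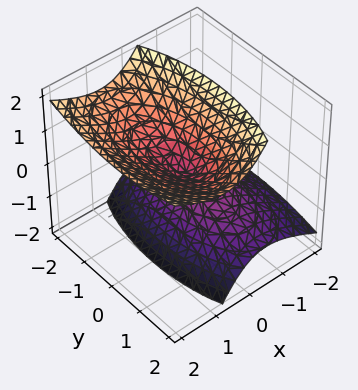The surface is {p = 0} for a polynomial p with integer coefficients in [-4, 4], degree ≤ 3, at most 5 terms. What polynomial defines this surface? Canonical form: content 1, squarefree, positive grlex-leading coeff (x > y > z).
3*x^2 - 3*x*z + y^2 - 2*z^2

Degree: the shape is more complex than any degree-1 surface, so deg p = 2.
Checking where it meets the axes: it meets the z-axis at z = 0 (among the integer gridlines); it crosses the y-axis at the gridline y = 0; one x-axis crossing is at x = 0.
Matching integer coefficients to the picture gives p.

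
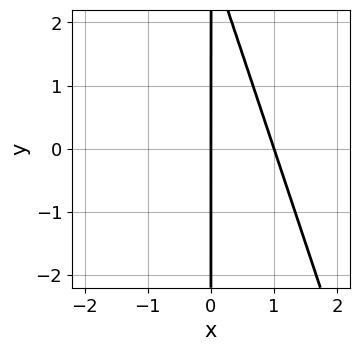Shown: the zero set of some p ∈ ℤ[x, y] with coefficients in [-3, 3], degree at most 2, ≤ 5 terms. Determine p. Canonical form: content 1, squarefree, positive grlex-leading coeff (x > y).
(a) deg p = 2. No degree-1 curve has this shape.
(b) Against the integer gridlines: the visible y-axis segment lies entirely on the curve; among the integer gridlines, it crosses the x-axis at x ∈ {0, 1}.
(c) These observations pin down the coefficients.

3*x^2 + x*y - 3*x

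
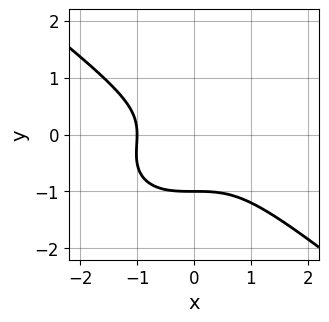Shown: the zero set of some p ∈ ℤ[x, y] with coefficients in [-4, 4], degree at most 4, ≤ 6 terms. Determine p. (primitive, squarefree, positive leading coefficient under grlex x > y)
(a) deg p = 3. No degree-2 curve has this shape.
(b) Reading off the gridlines: one y-axis crossing is at y = -1; it meets the x-axis at x = -1 (among the integer gridlines).
(c) The integer polynomial consistent with all of this is the stated p.

x^3 + 2*y^3 + y^2 + 1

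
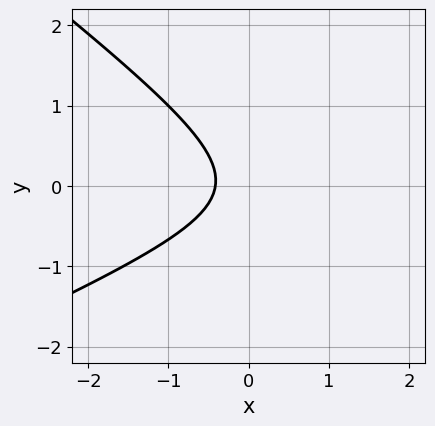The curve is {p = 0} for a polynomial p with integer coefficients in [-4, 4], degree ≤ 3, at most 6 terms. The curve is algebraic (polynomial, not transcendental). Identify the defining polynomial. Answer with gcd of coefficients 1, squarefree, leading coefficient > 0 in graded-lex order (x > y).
x^2 - x*y - 3*y^2 - 2*x - 1

First, the degree is 2 — no degree-1 curve has this shape.
Then, observable constraints: no y-intercept at any integer in the box.
Finally, putting this together gives p.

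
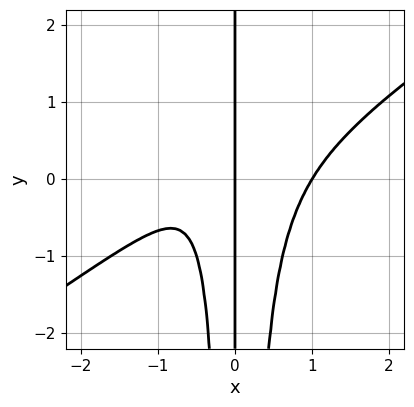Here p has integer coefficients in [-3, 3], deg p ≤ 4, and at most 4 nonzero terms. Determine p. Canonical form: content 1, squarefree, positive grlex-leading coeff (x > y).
Degree: no degree-3 curve has this shape, so deg p = 4.
Observable constraints: among the integer gridlines, it crosses the x-axis at x ∈ {0, 1}; the visible y-axis segment lies entirely on the curve.
These observations pin down the coefficients.

2*x^4 - 3*x^3*y - x^2 - x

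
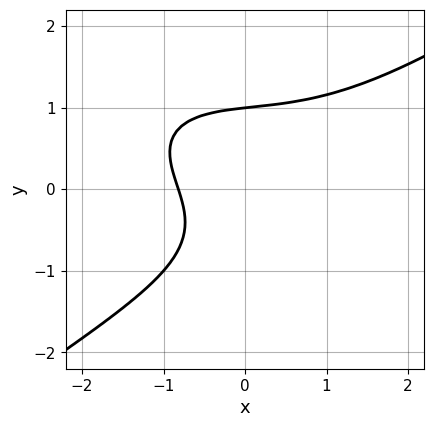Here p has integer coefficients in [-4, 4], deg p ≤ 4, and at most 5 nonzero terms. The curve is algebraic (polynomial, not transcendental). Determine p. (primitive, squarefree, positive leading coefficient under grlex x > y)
(a) Degree: a generic line meets the curve in up to 3 points, so deg p = 3.
(b) Checking where it meets the axes: it crosses the y-axis at the gridline y = 1.
(c) Together with the visible shape, these determine p as stated.

x^3 - 3*y^3 - 2*x*y + 3*x + 3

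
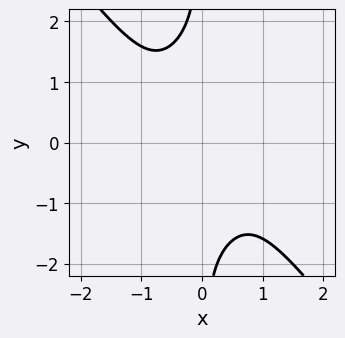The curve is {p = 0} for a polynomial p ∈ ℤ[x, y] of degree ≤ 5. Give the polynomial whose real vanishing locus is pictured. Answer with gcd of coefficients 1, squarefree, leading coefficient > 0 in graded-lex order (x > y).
2*x^4 + x*y^3 + 2

deg p = 4. The shape is more complex than any degree-3 curve.
From the axis intercepts and sections: it misses every integer gridline on the x-axis; no y-intercept at any integer in the box.
The integer polynomial consistent with all of this is the stated p.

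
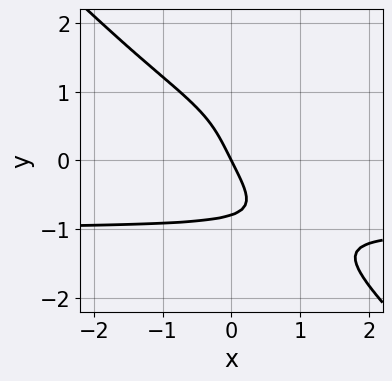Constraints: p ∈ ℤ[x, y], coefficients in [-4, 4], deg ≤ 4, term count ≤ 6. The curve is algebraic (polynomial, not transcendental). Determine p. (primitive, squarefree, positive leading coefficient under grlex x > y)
2*x*y^3 + 2*y^4 + 2*x + y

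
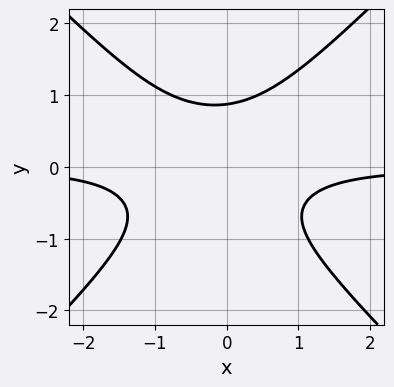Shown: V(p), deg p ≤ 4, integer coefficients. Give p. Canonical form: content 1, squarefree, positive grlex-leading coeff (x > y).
(a) deg p = 3.
(b) From the visible intercepts: the curve avoids every integer x-axis point in the box.
(c) The integer polynomial consistent with all of this is the stated p.

3*x^2*y - 3*y^3 + x*y + 2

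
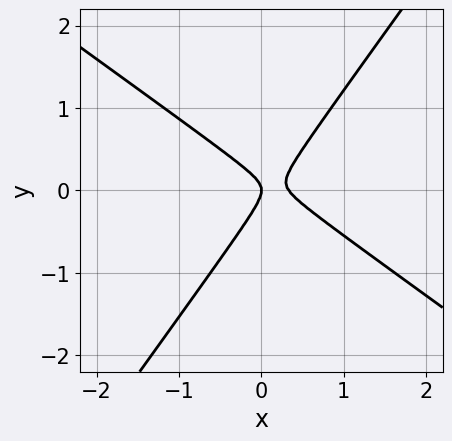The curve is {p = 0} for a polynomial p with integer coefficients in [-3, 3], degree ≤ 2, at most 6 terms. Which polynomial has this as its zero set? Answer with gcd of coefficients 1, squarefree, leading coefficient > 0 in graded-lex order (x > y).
3*x^2 + 2*x*y - 3*y^2 - x

First, deg p = 2. The shape is more complex than any degree-1 curve.
Next, from the axis intercepts and sections: one y-axis crossing is at y = 0; one x-axis crossing is at x = 0.
Finally, putting this together gives p.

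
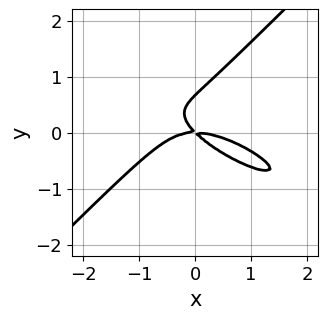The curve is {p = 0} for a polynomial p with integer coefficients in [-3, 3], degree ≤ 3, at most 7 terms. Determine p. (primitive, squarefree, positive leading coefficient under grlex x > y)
x^3 + 2*x^2*y - 3*y^3 + 2*x*y + 2*y^2

(a) deg p = 3.
(b) From the visible intercepts: one y-axis crossing is at y = 0; it meets the x-axis at x = 0 (among the integer gridlines).
(c) Putting this together gives p.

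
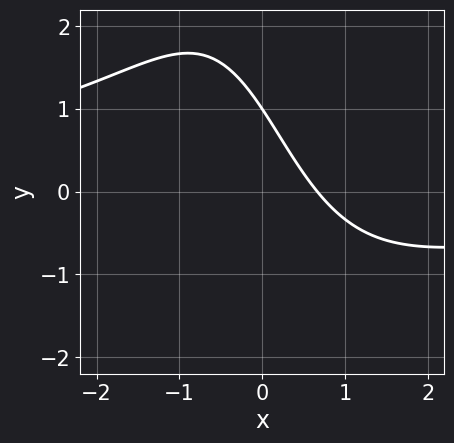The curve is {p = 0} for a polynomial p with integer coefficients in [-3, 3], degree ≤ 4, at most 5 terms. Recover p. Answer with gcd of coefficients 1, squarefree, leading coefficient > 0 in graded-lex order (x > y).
x^2*y + 3*x + 2*y - 2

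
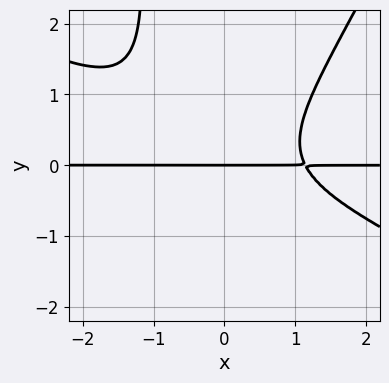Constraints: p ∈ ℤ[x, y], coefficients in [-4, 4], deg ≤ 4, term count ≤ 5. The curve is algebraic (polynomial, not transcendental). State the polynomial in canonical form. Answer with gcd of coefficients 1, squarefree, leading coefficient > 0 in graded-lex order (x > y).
2*x^3*y + 3*x^2*y^2 - 2*x*y^3 - 3*y^3 - 3*y

First, the degree is 4 — no degree-3 curve has this shape.
Next, checking where it meets the axes: it crosses the y-axis at the gridline y = 0; every point of the x-axis in the box is on the curve.
Finally, solving for integer coefficients yields p as stated.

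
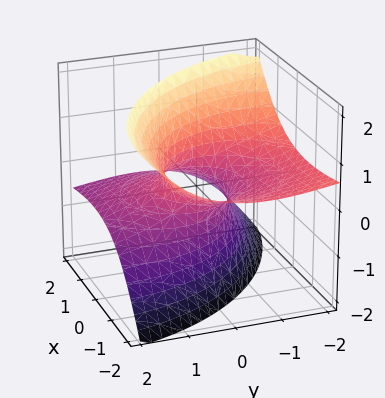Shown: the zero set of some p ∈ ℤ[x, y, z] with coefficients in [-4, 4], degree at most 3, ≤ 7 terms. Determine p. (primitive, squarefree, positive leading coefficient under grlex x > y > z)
x^2 + 3*x*z + y^2 + 3*y*z - 2*z^2 - 1

First, degree: the shape is more complex than any degree-1 surface, so deg p = 2.
Then, checking where it meets the axes: the surface avoids every integer z-axis point in the box; the x-axis gridline crossings are at x ∈ {-1, 1}; among the integer gridlines, it crosses the y-axis at y ∈ {-1, 1}.
Finally, putting this together gives p.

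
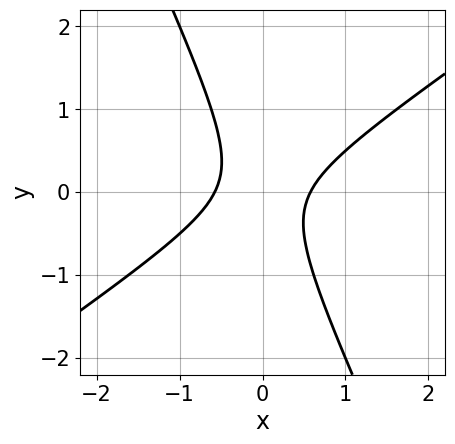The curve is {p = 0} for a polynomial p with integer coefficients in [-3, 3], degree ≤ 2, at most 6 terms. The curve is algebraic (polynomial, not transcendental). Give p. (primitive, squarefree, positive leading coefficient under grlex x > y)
1. The degree is 2 — no degree-1 curve has this shape.
2. From the visible intercepts: it misses every integer gridline on the y-axis.
3. Matching integer coefficients to the picture gives p.

3*x^2 - 3*x*y - 2*y^2 - 1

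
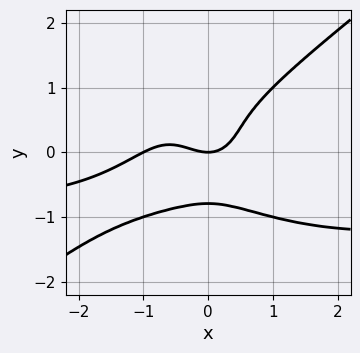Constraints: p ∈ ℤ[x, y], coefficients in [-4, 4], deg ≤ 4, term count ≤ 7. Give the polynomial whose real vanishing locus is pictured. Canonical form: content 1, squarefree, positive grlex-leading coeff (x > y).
x^3*y - 2*y^4 + x^3 + x^2 - y

1. Degree: a generic line meets the curve in up to 4 points, so deg p = 4.
2. Against the integer gridlines: the x-axis gridline crossings are at x ∈ {-1, 0}; it crosses the y-axis at the gridline y = 0.
3. The integer polynomial consistent with all of this is the stated p.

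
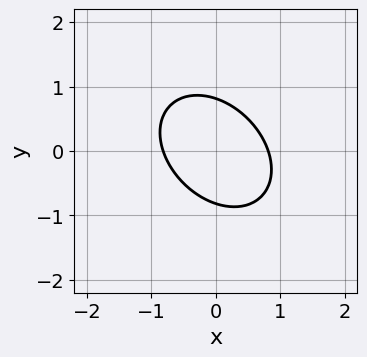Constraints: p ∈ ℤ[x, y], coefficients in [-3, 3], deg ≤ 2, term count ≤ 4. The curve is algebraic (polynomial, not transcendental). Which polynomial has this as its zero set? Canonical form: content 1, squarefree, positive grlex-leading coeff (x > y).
3*x^2 + 2*x*y + 3*y^2 - 2

(a) deg p = 2. A generic line meets the curve in up to 2 points.
(b) Solving for integer coefficients yields p as stated.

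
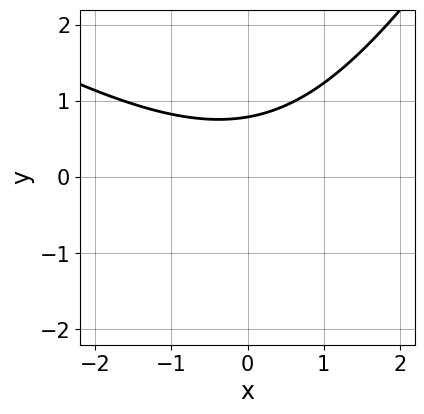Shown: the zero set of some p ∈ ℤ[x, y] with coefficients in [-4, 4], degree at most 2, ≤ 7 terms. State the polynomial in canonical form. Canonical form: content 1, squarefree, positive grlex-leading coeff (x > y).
deg p = 2.
From the visible intercepts: it misses every integer gridline on the x-axis.
These observations pin down the coefficients.

x^2 + x*y - y^2 - 3*y + 3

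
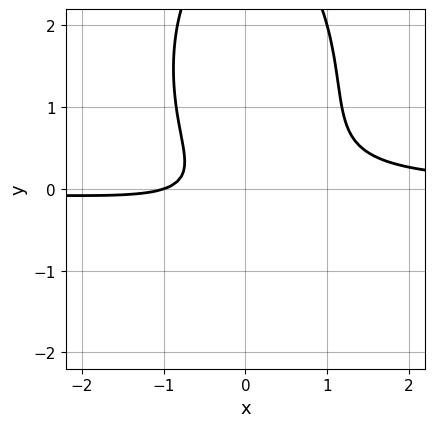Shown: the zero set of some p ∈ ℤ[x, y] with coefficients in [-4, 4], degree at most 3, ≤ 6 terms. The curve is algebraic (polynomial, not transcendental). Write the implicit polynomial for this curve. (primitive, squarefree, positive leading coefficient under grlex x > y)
3*x^2*y + y^3 - 3*y^2 - x - 1

First, the degree is 3 — the shape is more complex than any degree-2 curve.
Then, from the visible intercepts: no y-intercept at any integer in the box; it meets the x-axis at x = -1 (among the integer gridlines).
Finally, these observations pin down the coefficients.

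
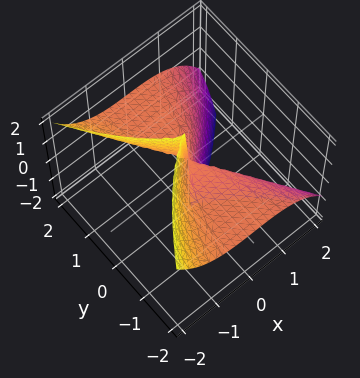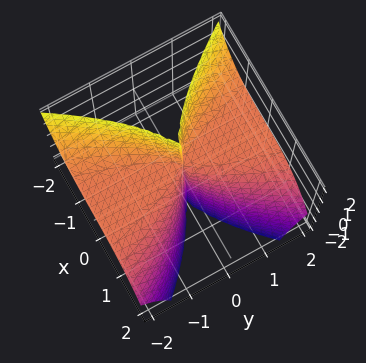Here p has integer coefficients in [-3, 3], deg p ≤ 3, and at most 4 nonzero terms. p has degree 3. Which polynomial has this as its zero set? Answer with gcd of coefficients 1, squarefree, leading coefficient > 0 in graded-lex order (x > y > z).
2*x^3 + 3*y^2*z - 2*y^2

First, degree: a generic line meets the surface in up to 3 points, so deg p = 3.
Then, against the integer gridlines: it meets the y-axis at y = 0 (among the integer gridlines); the visible z-axis segment lies entirely on the surface; one x-axis crossing is at x = 0.
Finally, matching integer coefficients to the picture gives p.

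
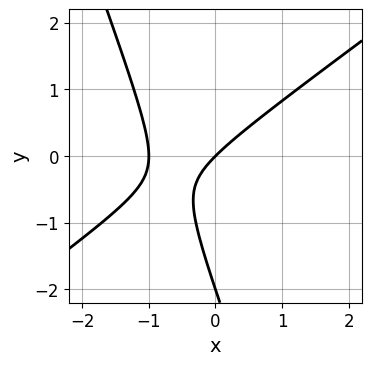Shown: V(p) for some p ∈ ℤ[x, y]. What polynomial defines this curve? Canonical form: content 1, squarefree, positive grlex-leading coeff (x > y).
First, degree: a generic line meets the curve in up to 2 points, so deg p = 2.
Then, against the integer gridlines: among the integer gridlines, it crosses the x-axis at x ∈ {-1, 0}; among the integer gridlines, it crosses the y-axis at y ∈ {-2, 0}.
Finally, solving for integer coefficients yields p as stated.

2*x^2 - 2*x*y - y^2 + 2*x - 2*y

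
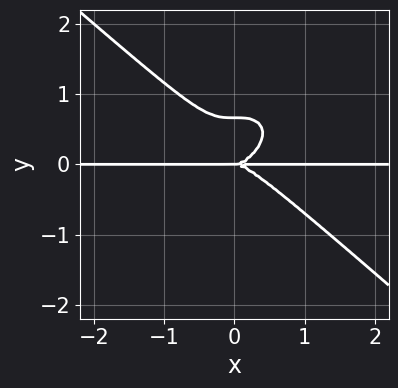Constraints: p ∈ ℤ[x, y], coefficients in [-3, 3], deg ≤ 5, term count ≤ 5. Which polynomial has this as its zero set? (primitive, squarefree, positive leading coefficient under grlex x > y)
The degree is 4 — the shape is more complex than any degree-3 curve.
Against the integer gridlines: the visible x-axis segment lies entirely on the curve; it meets the y-axis at y = 0 (among the integer gridlines).
Solving for integer coefficients yields p as stated.

2*x^3*y + 3*y^4 - 2*y^3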